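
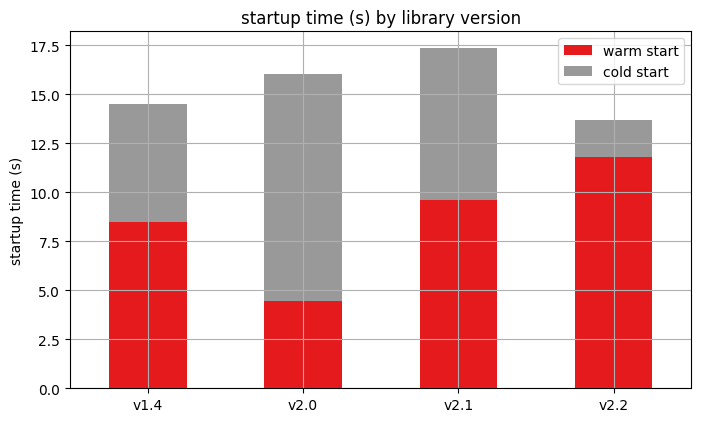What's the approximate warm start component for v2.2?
warm start top ≈ 12, bottom ≈ 0; segment ≈ 12.

≈ 12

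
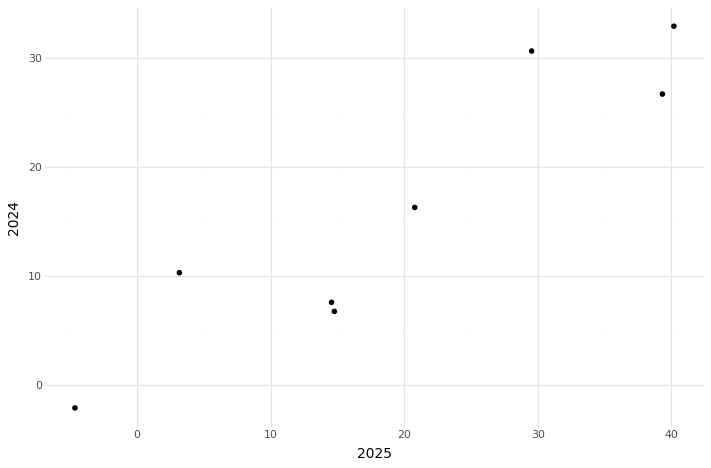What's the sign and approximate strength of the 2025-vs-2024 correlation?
positive, strong

Points are positively correlated; strong (|r| ≈ 0.9).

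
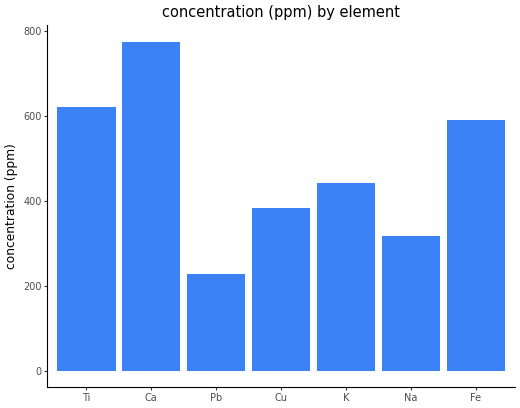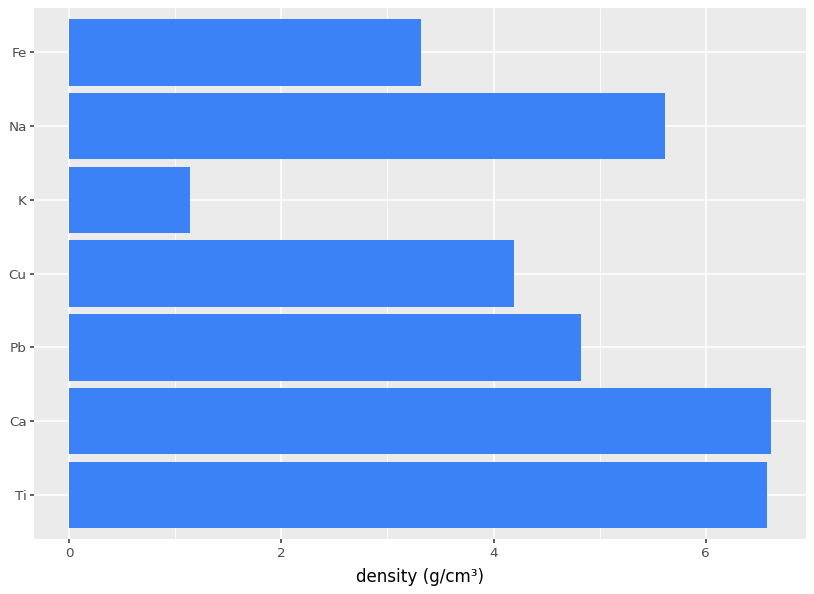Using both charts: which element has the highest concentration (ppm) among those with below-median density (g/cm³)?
Fe

Chart 2 median density (g/cm³) ≈ 5; below-median elements: Cu, K, Fe. Among those, Fe has the highest concentration (ppm) (≈ 600).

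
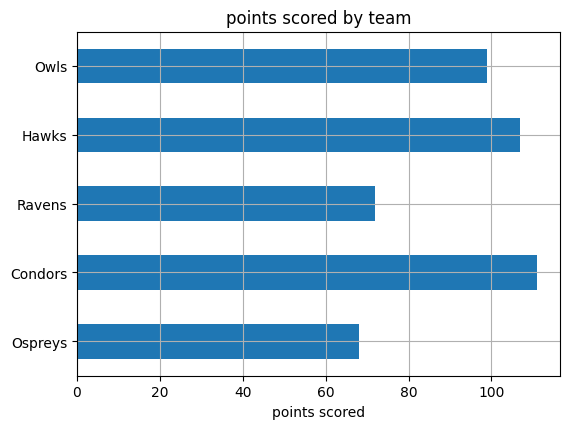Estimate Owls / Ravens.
≈ 1.43×

Owls ≈ 100, Ravens ≈ 70; 100/70 ≈ 1.43.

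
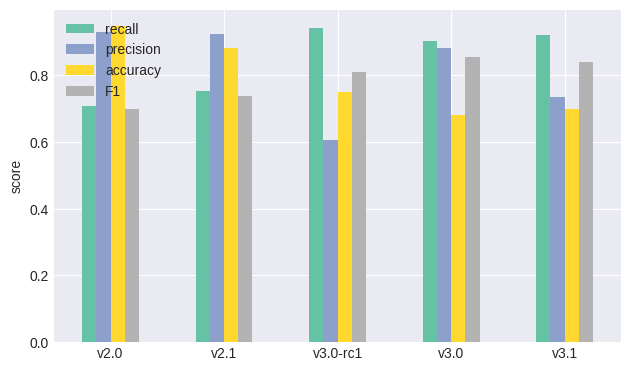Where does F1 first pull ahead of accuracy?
v3.0-rc1

v2.1: F1 ≈ 0.7 vs accuracy ≈ 0.9 (not yet); v3.0-rc1: F1 ≈ 0.8 vs accuracy ≈ 0.7 (first crossover).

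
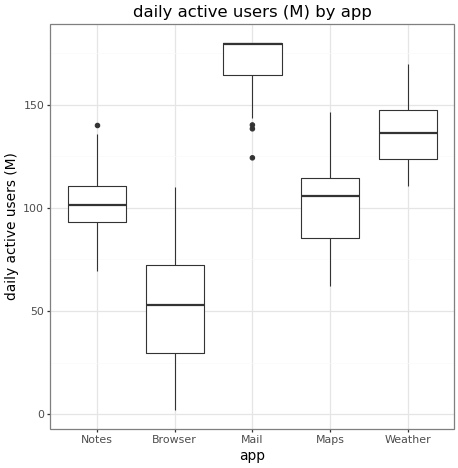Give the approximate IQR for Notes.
Q3 ≈ 120, Q1 ≈ 100; IQR ≈ 20.

≈ 20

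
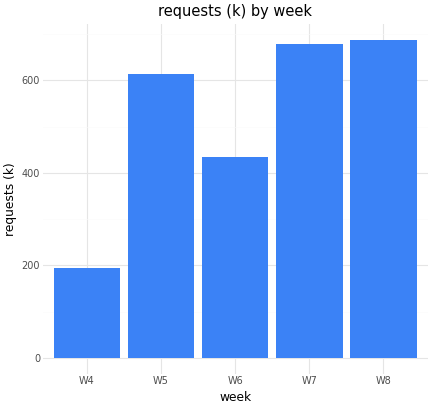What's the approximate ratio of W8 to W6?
W8 ≈ 700, W6 ≈ 400; 700/400 ≈ 1.75.

≈ 1.75×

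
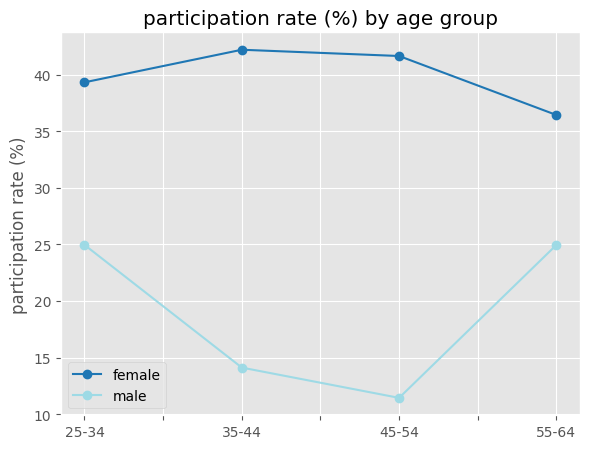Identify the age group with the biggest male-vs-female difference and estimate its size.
45-54, ≈ 30 %

45-54: male ≈ 10, female ≈ 40 → gap ≈ 30. Next-largest (35-44) is only ≈ 25.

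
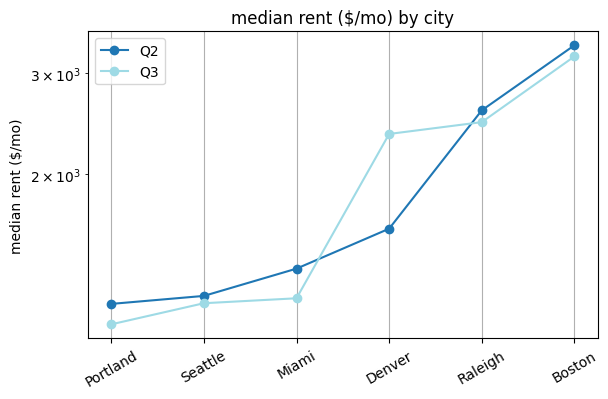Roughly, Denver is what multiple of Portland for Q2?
≈ 1.33×

Denver ≈ 1600, Portland ≈ 1200; 1600/1200 ≈ 1.33.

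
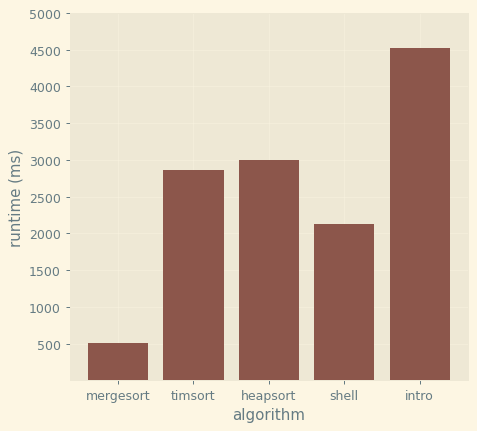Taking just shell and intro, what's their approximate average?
(2000 + 4500) / 2 ≈ 3250.

≈ 3250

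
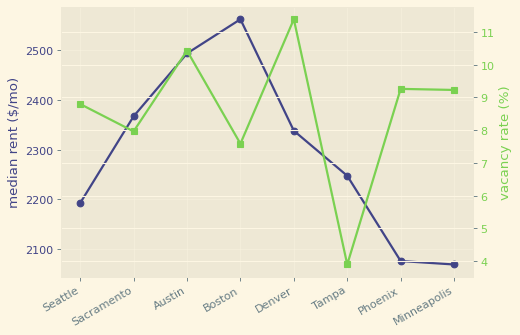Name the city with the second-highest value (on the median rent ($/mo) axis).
Austin

Top 3 (on the median rent ($/mo) axis): Boston ≈ 2550, Austin ≈ 2500, Sacramento ≈ 2350.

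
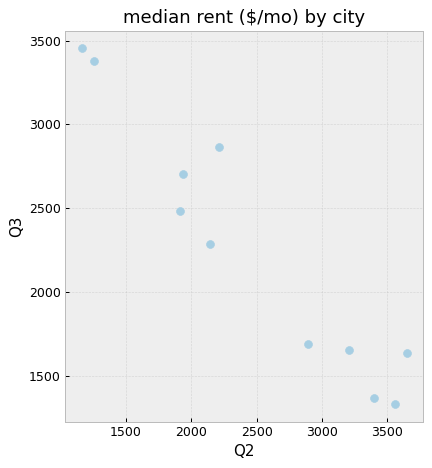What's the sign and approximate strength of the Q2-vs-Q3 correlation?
Points are negatively correlated; strong (|r| ≈ 1.0).

negative, strong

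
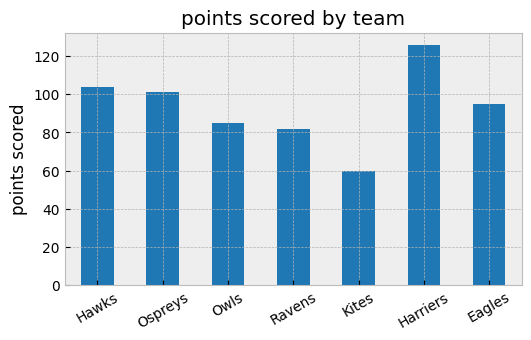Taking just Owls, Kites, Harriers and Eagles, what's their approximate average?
(80 + 60 + 120 + 100) / 4 ≈ 90.

≈ 90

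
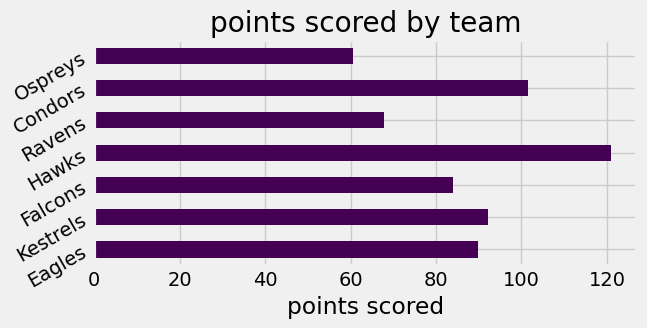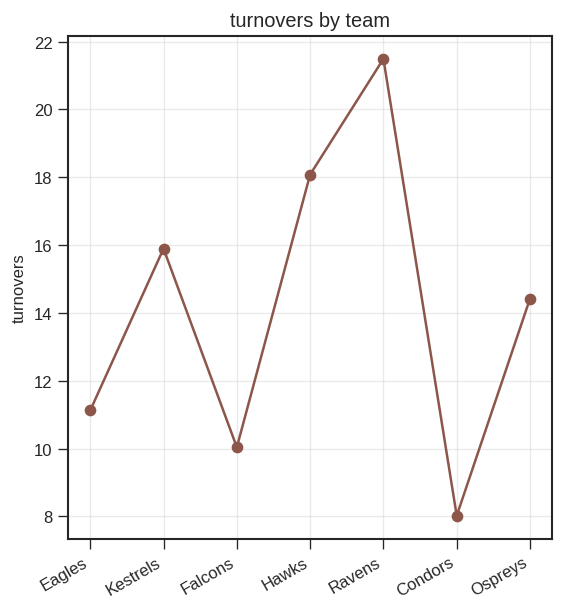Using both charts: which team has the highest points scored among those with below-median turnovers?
Condors

Chart 2 median turnovers ≈ 14; below-median teams: Eagles, Falcons, Condors. Among those, Condors has the highest points scored (≈ 100).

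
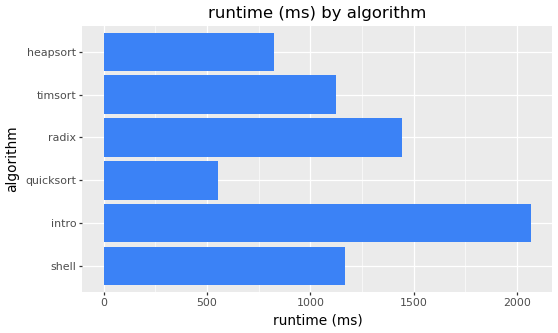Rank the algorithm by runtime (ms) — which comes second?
radix

Top 3: intro ≈ 2000, radix ≈ 1400, shell ≈ 1200.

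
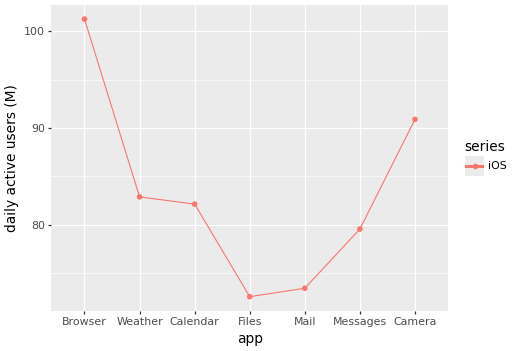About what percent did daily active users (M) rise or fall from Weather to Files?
Weather ≈ 85, Files ≈ 75; (75 − 85) / 85 ≈ -11.8%.

≈ -11.8%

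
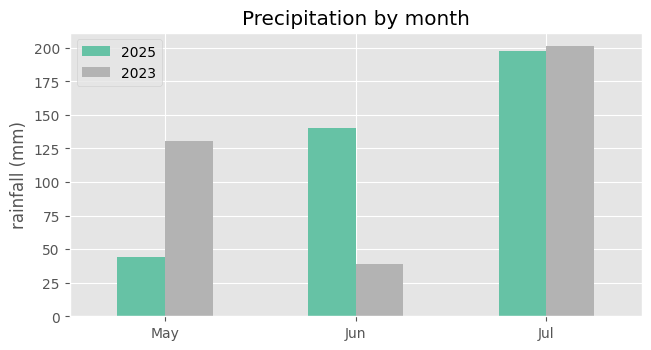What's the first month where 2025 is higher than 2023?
Jun

May: 2025 ≈ 40 vs 2023 ≈ 140 (not yet); Jun: 2025 ≈ 140 vs 2023 ≈ 40 (first crossover).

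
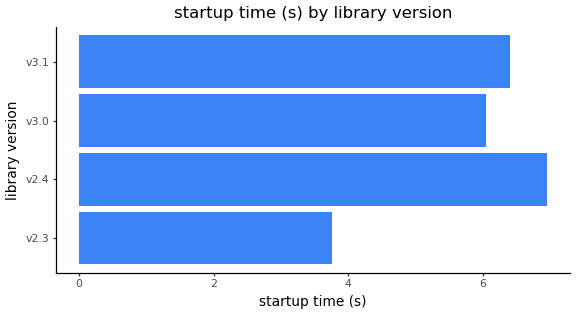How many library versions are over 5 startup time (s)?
Above 5: v2.4, v3.0, v3.1.

3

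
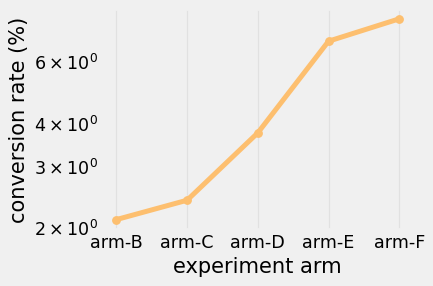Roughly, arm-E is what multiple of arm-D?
arm-E ≈ 7.0, arm-D ≈ 4.0; 7.0/4.0 ≈ 1.75.

≈ 1.75×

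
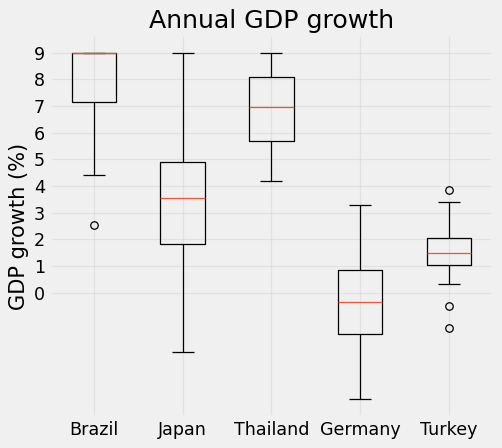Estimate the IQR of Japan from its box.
Q3 ≈ 5, Q1 ≈ 2; IQR ≈ 3.

≈ 3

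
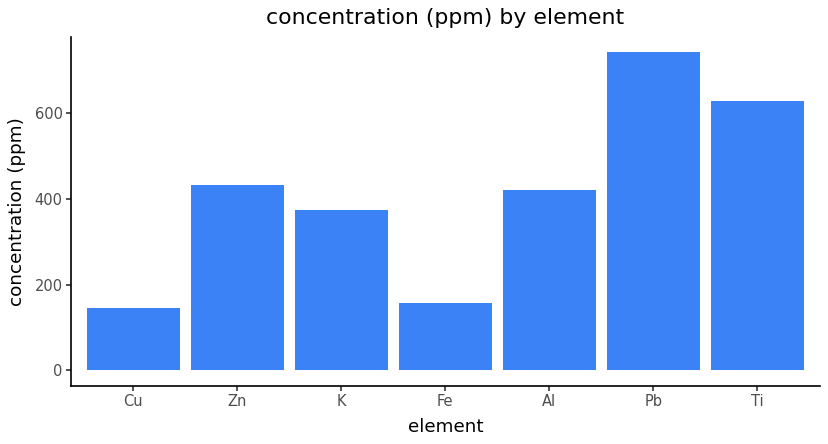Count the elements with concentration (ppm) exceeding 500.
2

Above 500: Pb, Ti.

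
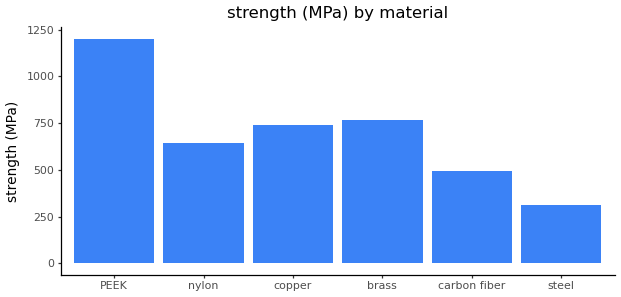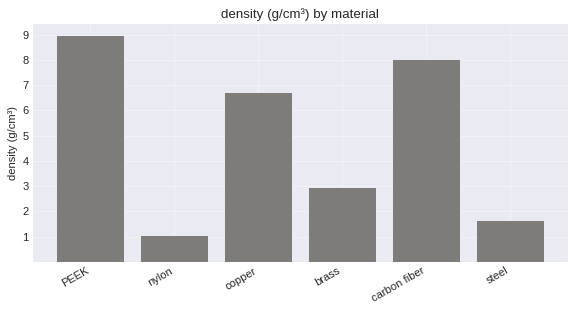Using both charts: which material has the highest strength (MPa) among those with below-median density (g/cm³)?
brass

Chart 2 median density (g/cm³) ≈ 5; below-median materials: nylon, brass, steel. Among those, brass has the highest strength (MPa) (≈ 800).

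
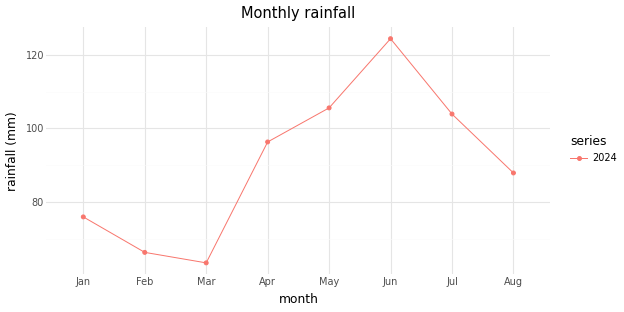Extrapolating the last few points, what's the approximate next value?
≈ 75

Last three: 120, 100, 90 → slope ≈ -15/step → next ≈ 75.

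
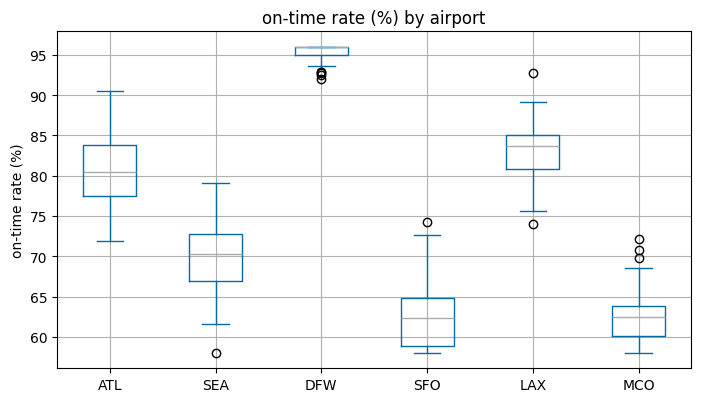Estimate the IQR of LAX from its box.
≈ 5

Q3 ≈ 85, Q1 ≈ 80; IQR ≈ 5.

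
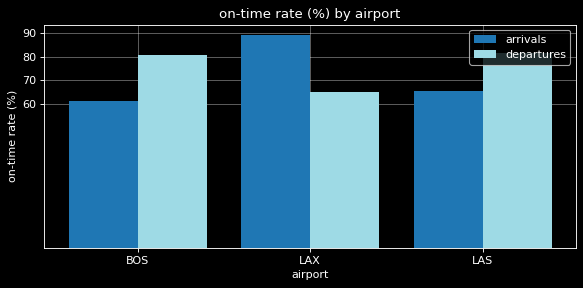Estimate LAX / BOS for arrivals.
LAX ≈ 90, BOS ≈ 60; 90/60 ≈ 1.5.

≈ 1.5×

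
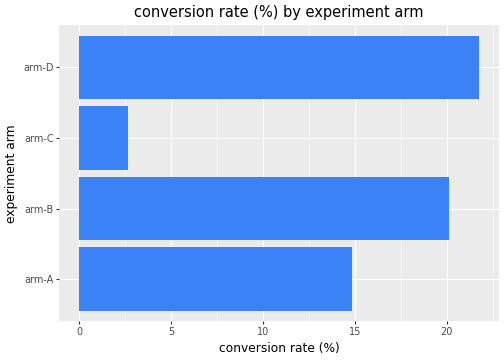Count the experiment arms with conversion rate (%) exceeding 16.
2

Above 16: arm-B, arm-D.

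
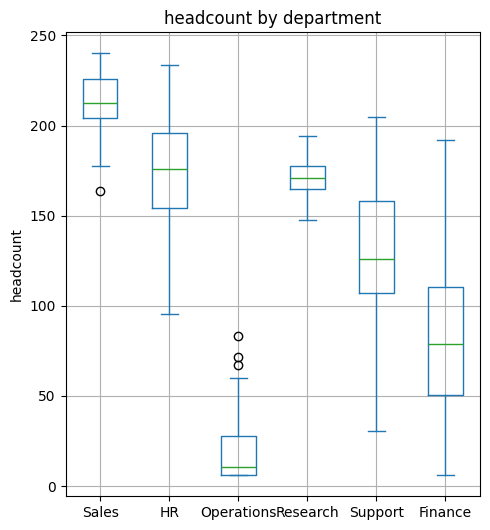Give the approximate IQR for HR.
Q3 ≈ 200, Q1 ≈ 160; IQR ≈ 40.

≈ 40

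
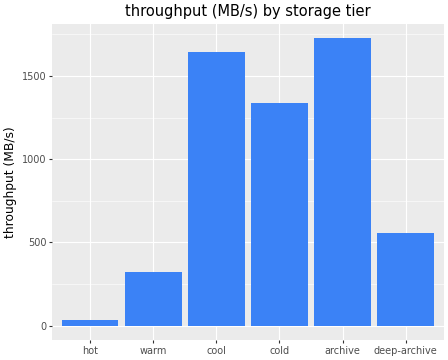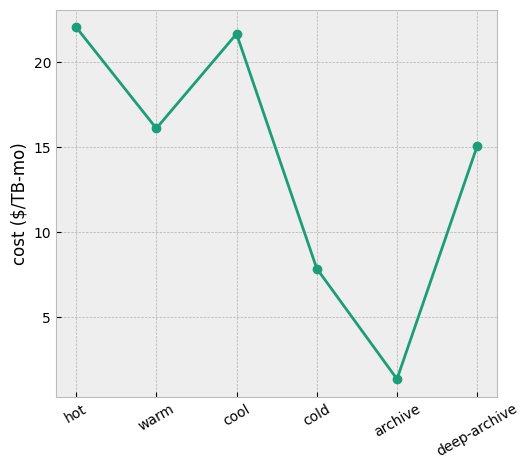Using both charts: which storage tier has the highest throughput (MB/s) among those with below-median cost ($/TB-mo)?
Chart 2 median cost ($/TB-mo) ≈ 15; below-median storage tiers: cold, archive, deep-archive. Among those, archive has the highest throughput (MB/s) (≈ 1800).

archive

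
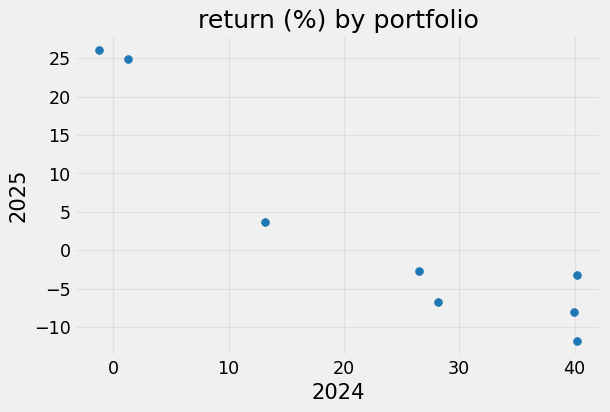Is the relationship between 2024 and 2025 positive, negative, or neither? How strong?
negative, strong

Points are negatively correlated; strong (|r| ≈ 0.9).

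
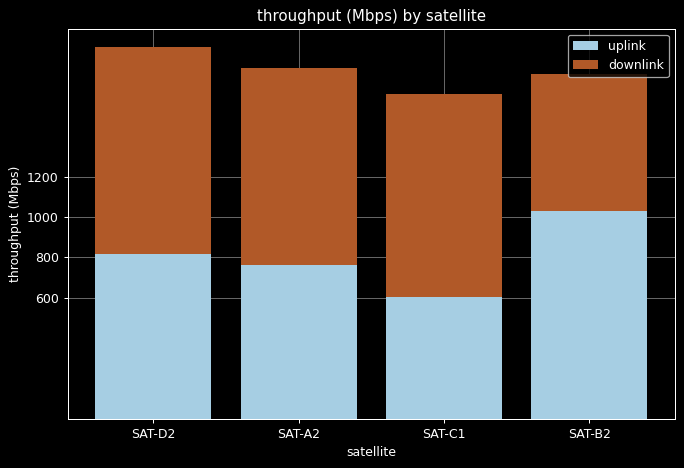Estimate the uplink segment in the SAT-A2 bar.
uplink top ≈ 800, bottom ≈ 0; segment ≈ 800.

≈ 800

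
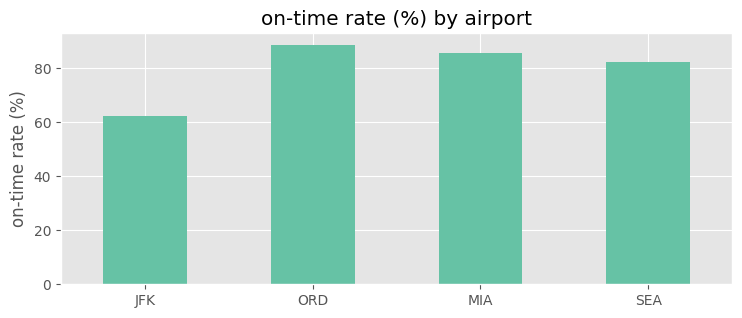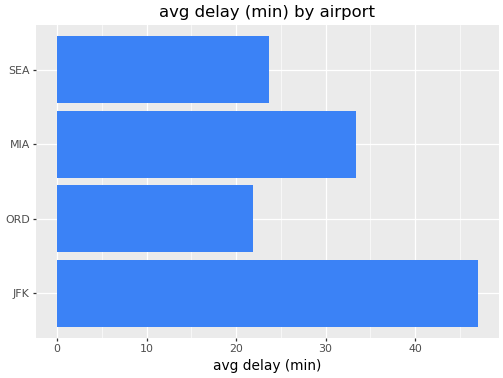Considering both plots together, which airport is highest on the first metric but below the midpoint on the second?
Chart 2 median avg delay (min) ≈ 30; below-median airports: ORD, SEA. Among those, ORD has the highest on-time rate (%) (≈ 90).

ORD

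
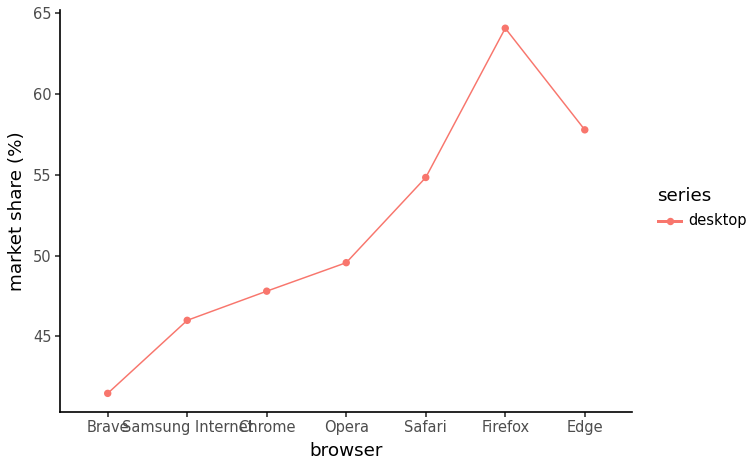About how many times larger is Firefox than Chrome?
≈ 1.33×

Firefox ≈ 64, Chrome ≈ 48; 64/48 ≈ 1.33.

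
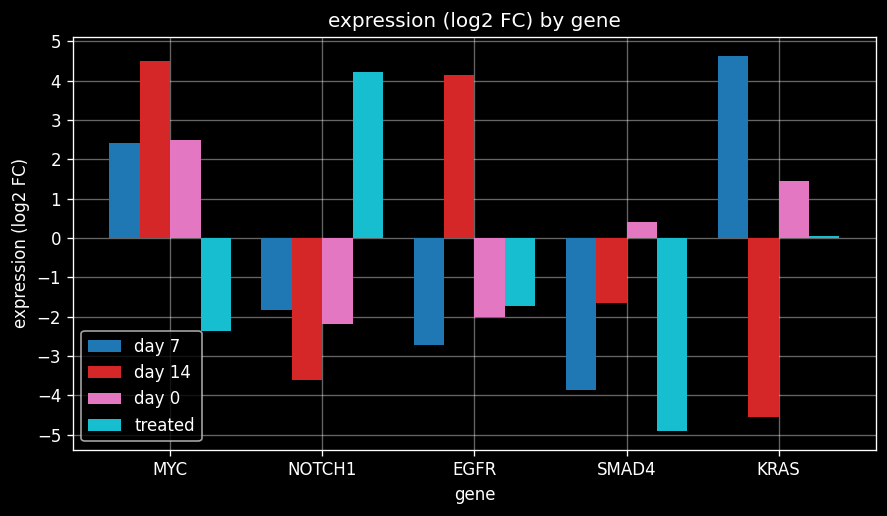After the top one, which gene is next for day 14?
Top 3 for day 14: MYC ≈ 5, EGFR ≈ 4, SMAD4 ≈ -2.

EGFR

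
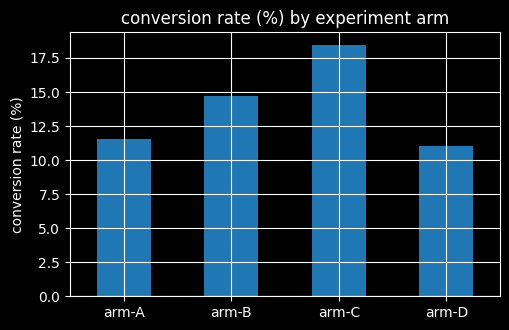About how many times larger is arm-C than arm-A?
≈ 1.5×

arm-C ≈ 18, arm-A ≈ 12; 18/12 ≈ 1.5.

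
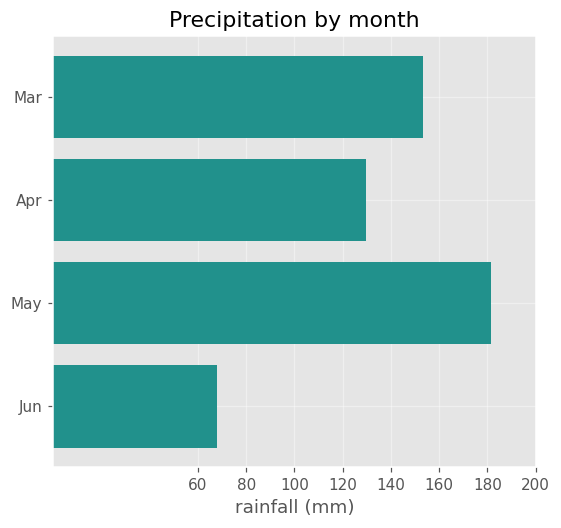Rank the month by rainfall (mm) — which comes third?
Apr

Top 4: May ≈ 180, Mar ≈ 160, Apr ≈ 120, Jun ≈ 60.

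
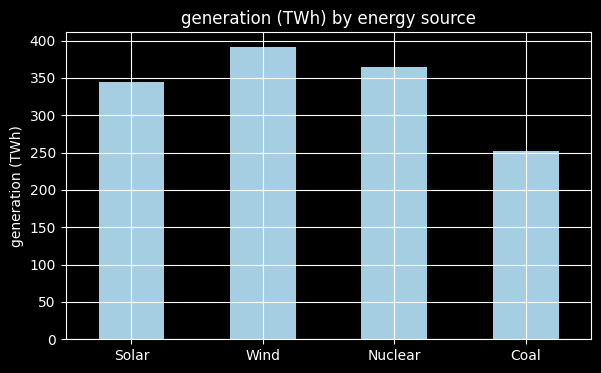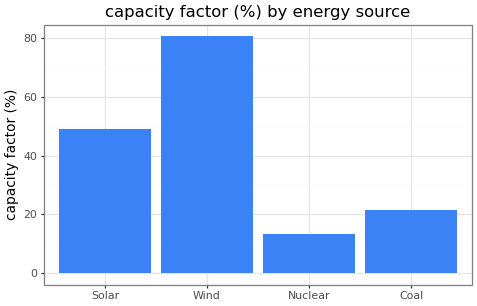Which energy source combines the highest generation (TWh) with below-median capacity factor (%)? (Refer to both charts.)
Chart 2 median capacity factor (%) ≈ 40; below-median energy sources: Nuclear, Coal. Among those, Nuclear has the highest generation (TWh) (≈ 350).

Nuclear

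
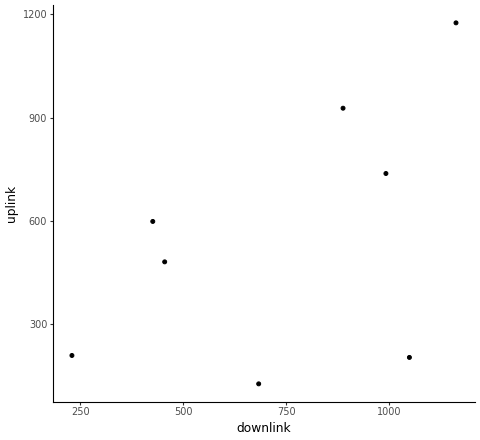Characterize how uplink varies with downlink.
positive, moderate

Points are positively correlated; moderate (|r| ≈ 0.5).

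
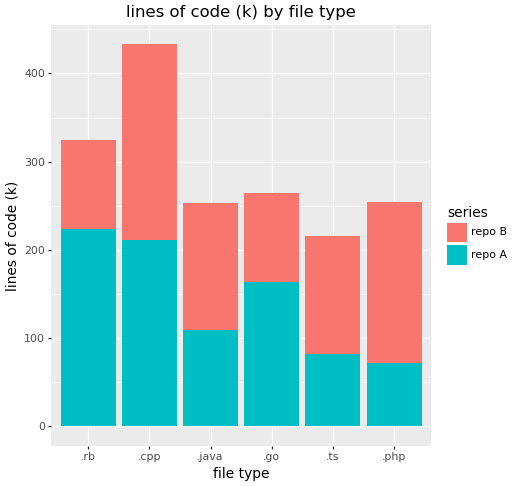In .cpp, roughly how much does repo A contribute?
≈ 200

repo A top ≈ 200, bottom ≈ 0; segment ≈ 200.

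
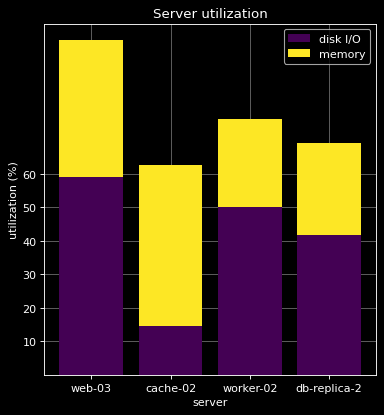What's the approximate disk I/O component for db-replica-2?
≈ 40

disk I/O top ≈ 40, bottom ≈ 0; segment ≈ 40.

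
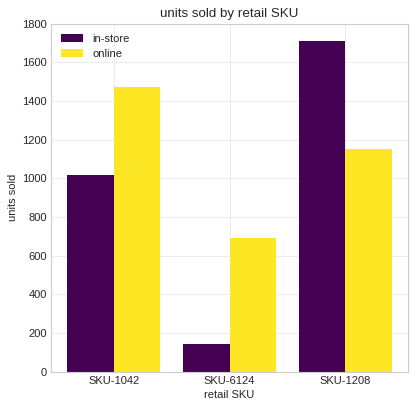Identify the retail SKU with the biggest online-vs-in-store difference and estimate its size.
SKU-1208, ≈ 600

SKU-1208: online ≈ 1200, in-store ≈ 1800 → gap ≈ 600. Next-largest (SKU-6124) is only ≈ 400.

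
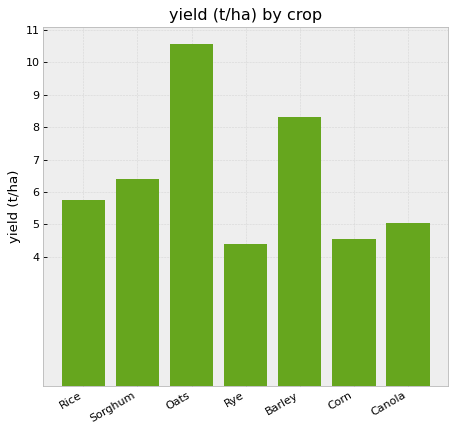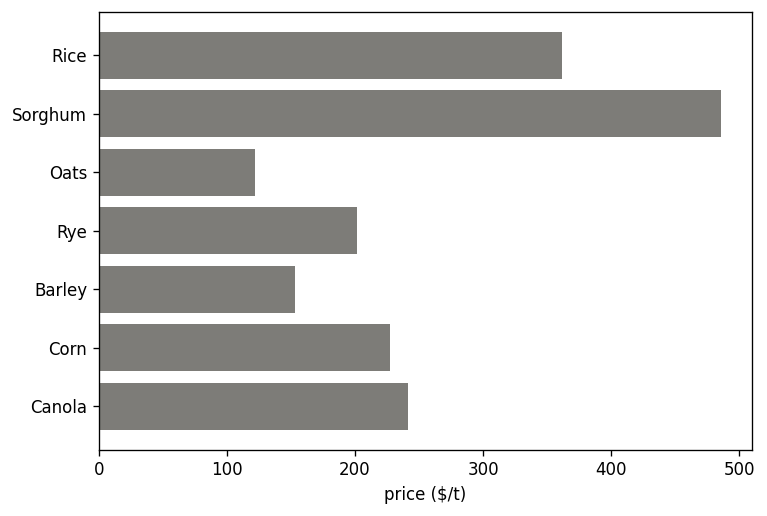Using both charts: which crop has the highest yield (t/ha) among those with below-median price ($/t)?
Oats

Chart 2 median price ($/t) ≈ 250; below-median crops: Oats, Rye, Barley. Among those, Oats has the highest yield (t/ha) (≈ 11).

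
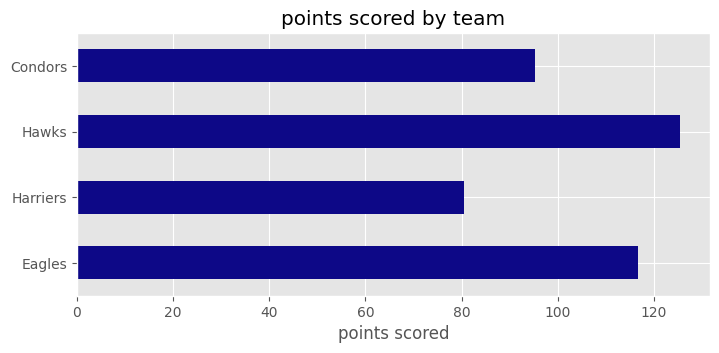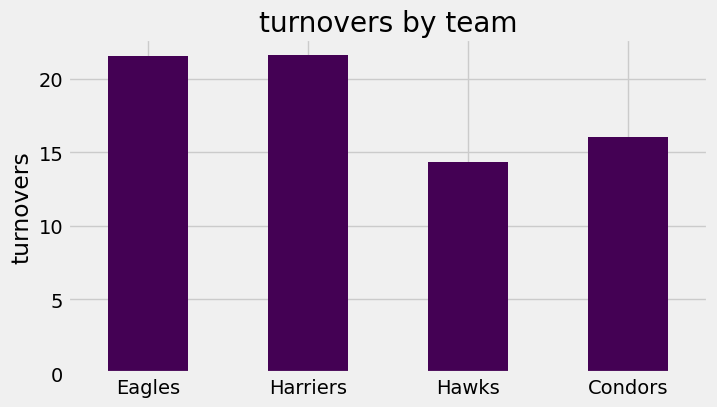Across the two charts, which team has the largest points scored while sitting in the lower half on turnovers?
Hawks

Chart 2 median turnovers ≈ 18; below-median teams: Hawks, Condors. Among those, Hawks has the highest points scored (≈ 120).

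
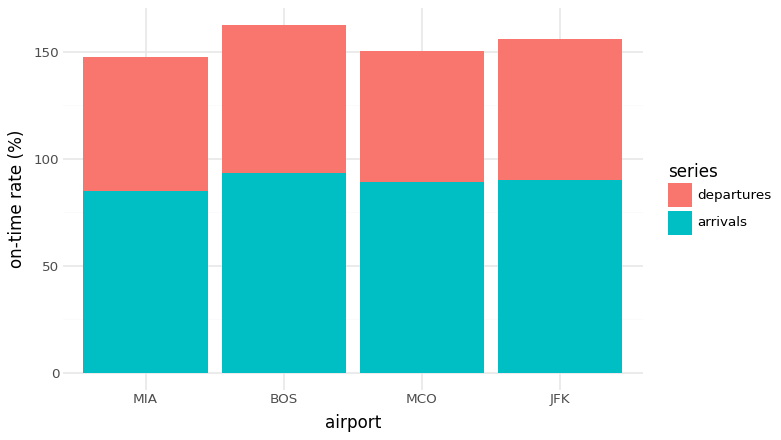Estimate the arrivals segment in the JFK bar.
≈ 100

arrivals top ≈ 100, bottom ≈ 0; segment ≈ 100.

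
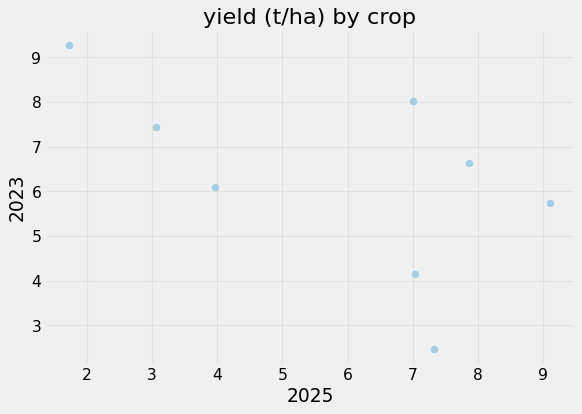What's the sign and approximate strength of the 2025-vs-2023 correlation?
Points are negatively correlated; moderate (|r| ≈ 0.6).

negative, moderate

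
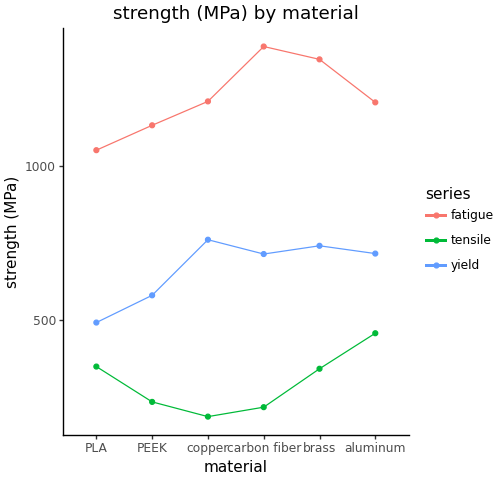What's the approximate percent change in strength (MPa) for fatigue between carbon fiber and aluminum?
≈ -14.3%

carbon fiber ≈ 1400, aluminum ≈ 1200; (1200 − 1400) / 1400 ≈ -14.3%.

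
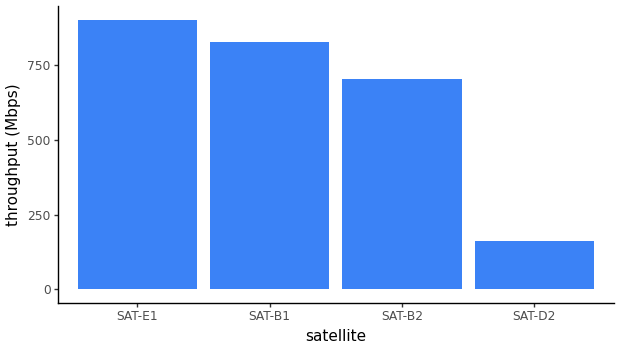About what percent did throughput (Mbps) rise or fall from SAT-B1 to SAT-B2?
SAT-B1 ≈ 800, SAT-B2 ≈ 700; (700 − 800) / 800 ≈ -12.5%.

≈ -12.5%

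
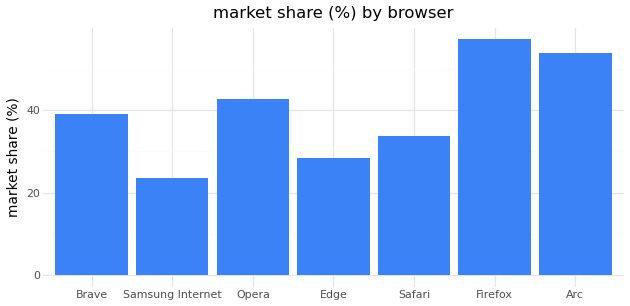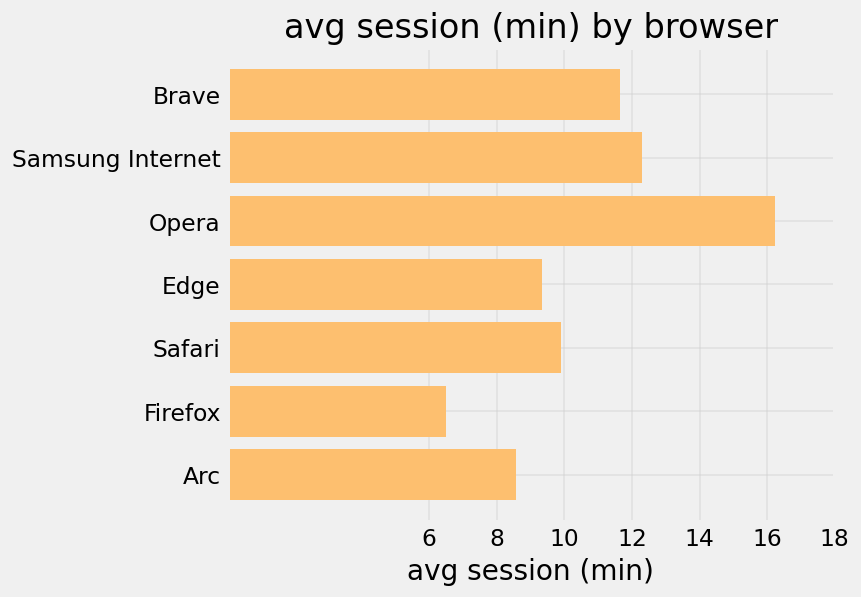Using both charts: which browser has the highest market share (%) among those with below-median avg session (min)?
Firefox

Chart 2 median avg session (min) ≈ 10; below-median browsers: Edge, Firefox, Arc. Among those, Firefox has the highest market share (%) (≈ 60).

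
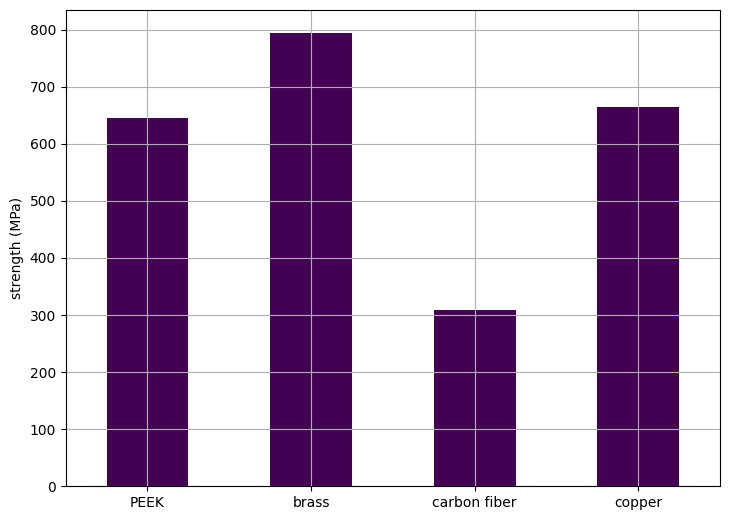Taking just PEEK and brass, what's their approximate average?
(600 + 800) / 2 ≈ 700.

≈ 700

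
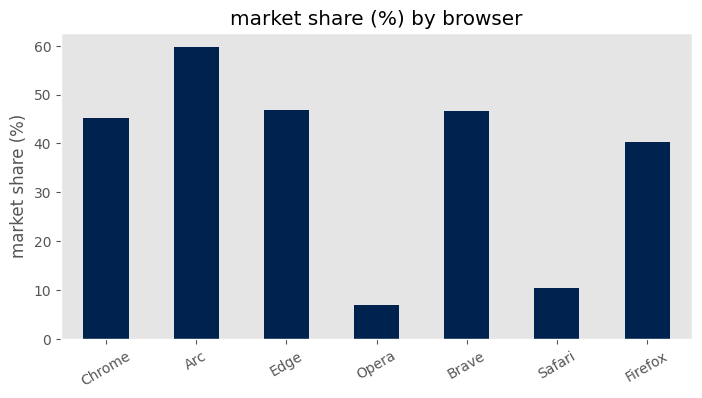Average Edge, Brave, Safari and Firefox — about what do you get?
(45 + 45 + 10 + 40) / 4 ≈ 35.

≈ 35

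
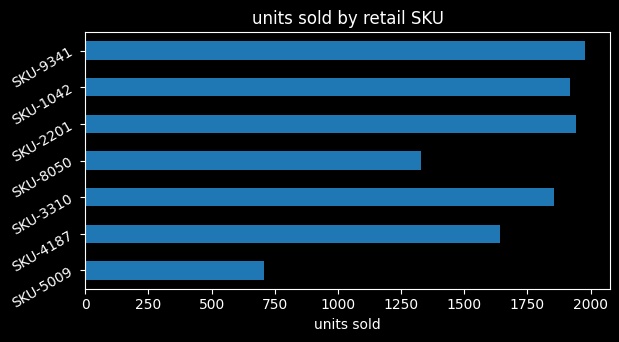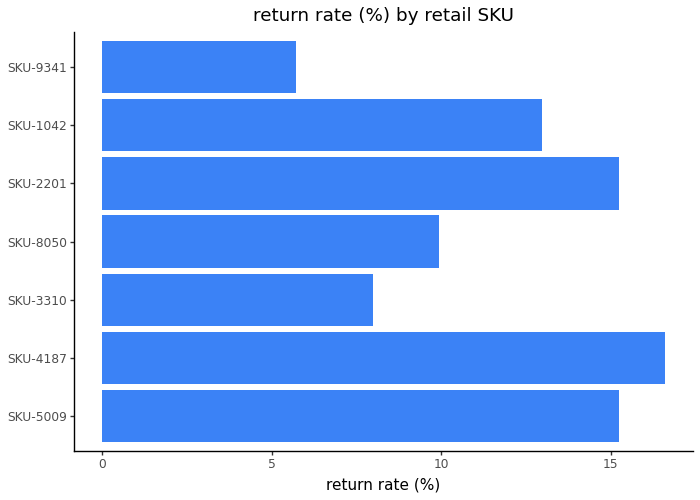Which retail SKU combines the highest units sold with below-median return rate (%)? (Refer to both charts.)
Chart 2 median return rate (%) ≈ 12; below-median retail SKUs: SKU-3310, SKU-8050, SKU-9341. Among those, SKU-9341 has the highest units sold (≈ 2000).

SKU-9341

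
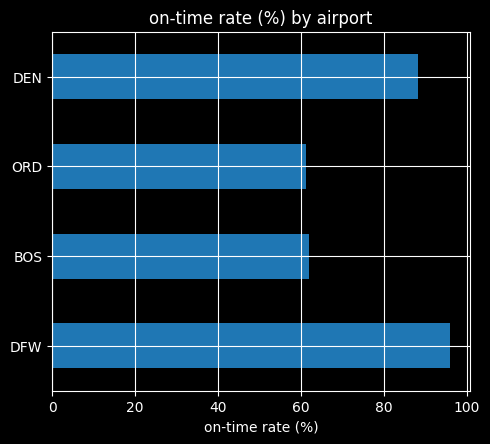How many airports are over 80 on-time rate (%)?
Above 80: DFW, DEN.

2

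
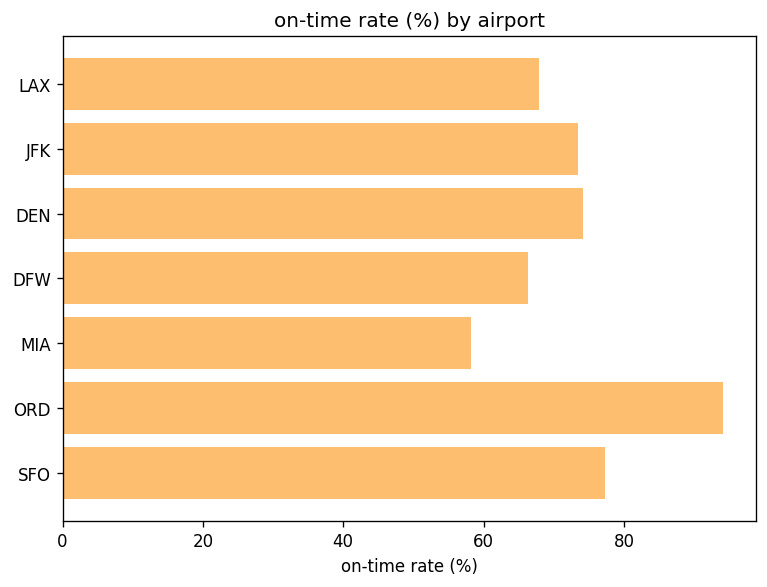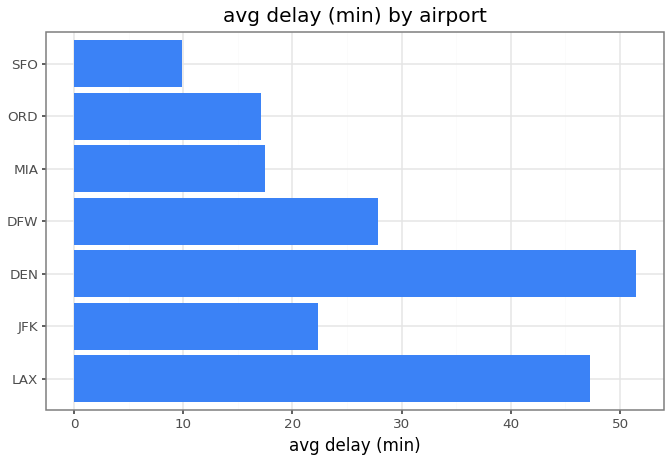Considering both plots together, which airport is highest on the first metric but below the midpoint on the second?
ORD

Chart 2 median avg delay (min) ≈ 20; below-median airports: MIA, ORD, SFO. Among those, ORD has the highest on-time rate (%) (≈ 90).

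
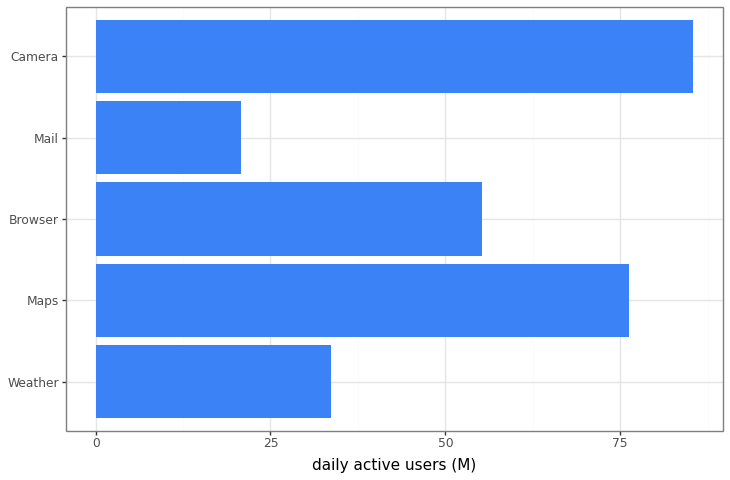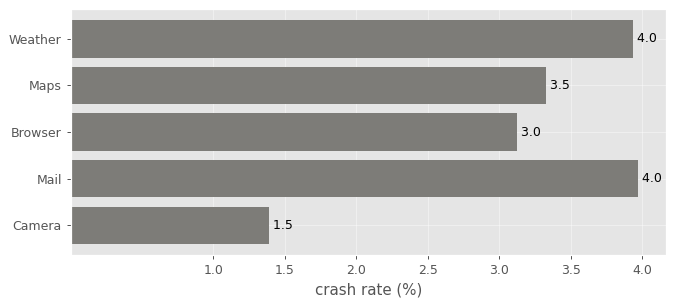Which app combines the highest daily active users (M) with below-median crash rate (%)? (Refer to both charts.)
Chart 2 median crash rate (%) ≈ 3.5; below-median apps: Browser, Camera. Among those, Camera has the highest daily active users (M) (≈ 90).

Camera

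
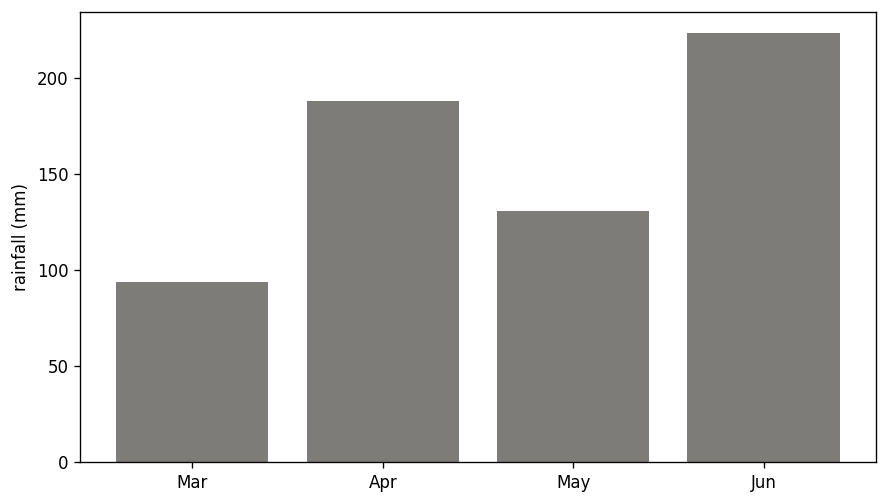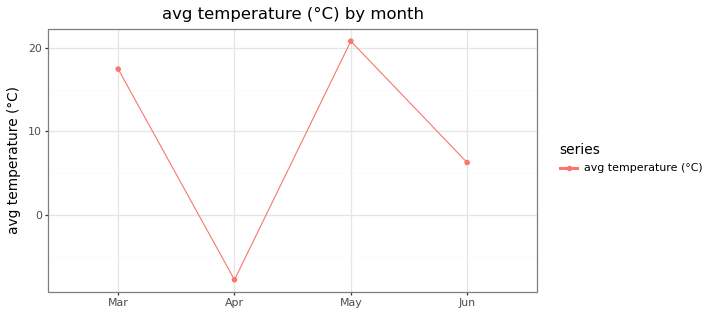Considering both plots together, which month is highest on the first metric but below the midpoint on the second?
Chart 2 median avg temperature (°C) ≈ 12; below-median months: Apr, Jun. Among those, Jun has the highest rainfall (mm) (≈ 225).

Jun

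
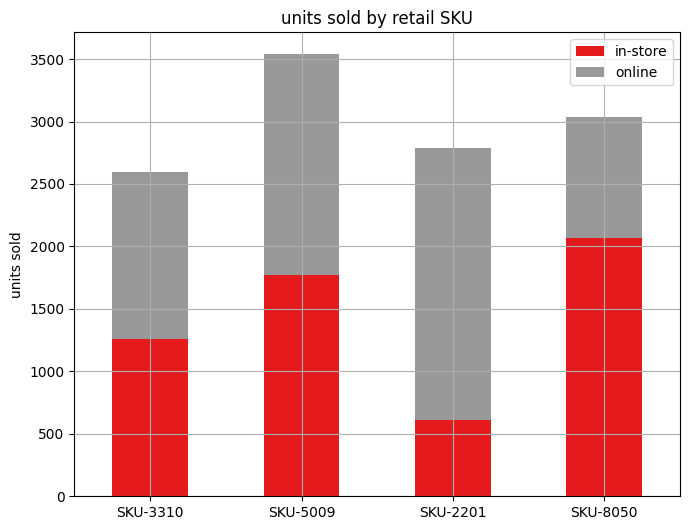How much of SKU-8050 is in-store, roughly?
in-store top ≈ 2000, bottom ≈ 0; segment ≈ 2000.

≈ 2000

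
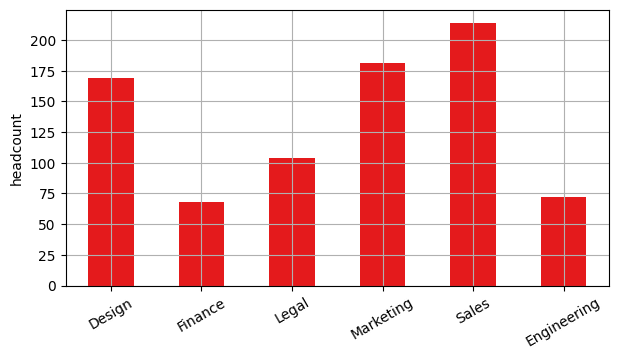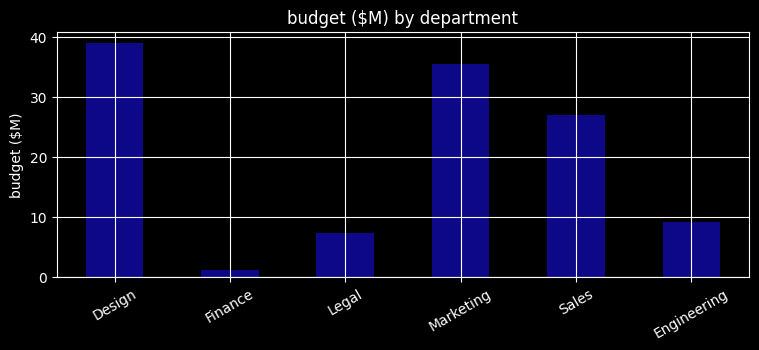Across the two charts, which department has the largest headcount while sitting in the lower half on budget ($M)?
Chart 2 median budget ($M) ≈ 20; below-median departments: Finance, Legal, Engineering. Among those, Legal has the highest headcount (≈ 100).

Legal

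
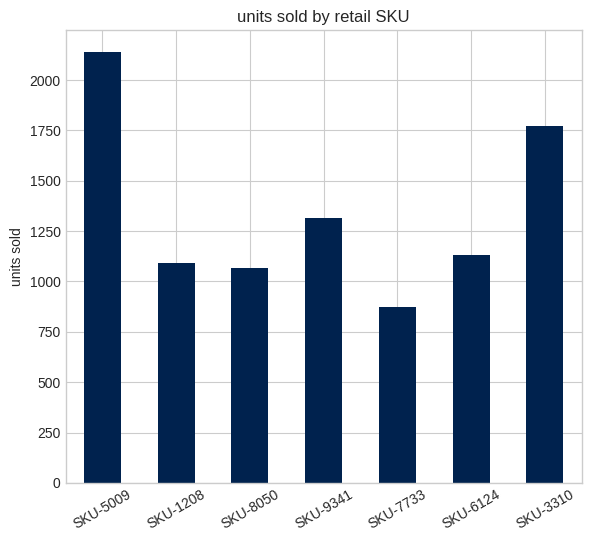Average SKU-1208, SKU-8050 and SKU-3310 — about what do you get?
(1000 + 1000 + 1800) / 3 ≈ 1267.

≈ 1267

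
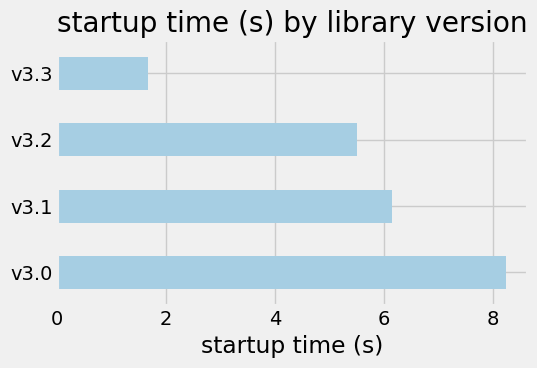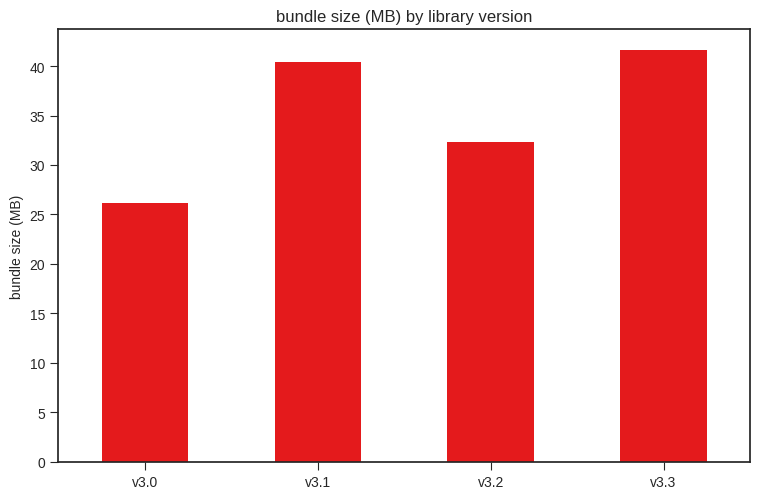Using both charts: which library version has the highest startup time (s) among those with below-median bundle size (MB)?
v3.0

Chart 2 median bundle size (MB) ≈ 35; below-median library versions: v3.0, v3.2. Among those, v3.0 has the highest startup time (s) (≈ 8).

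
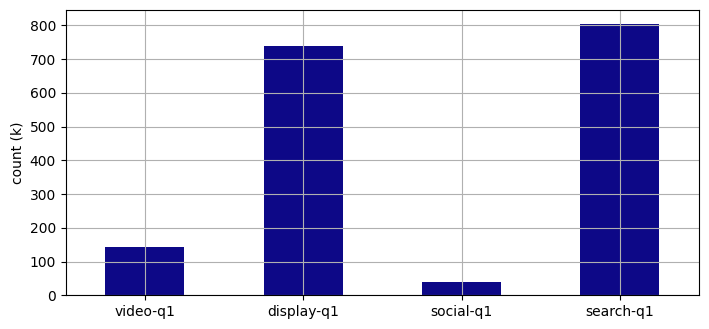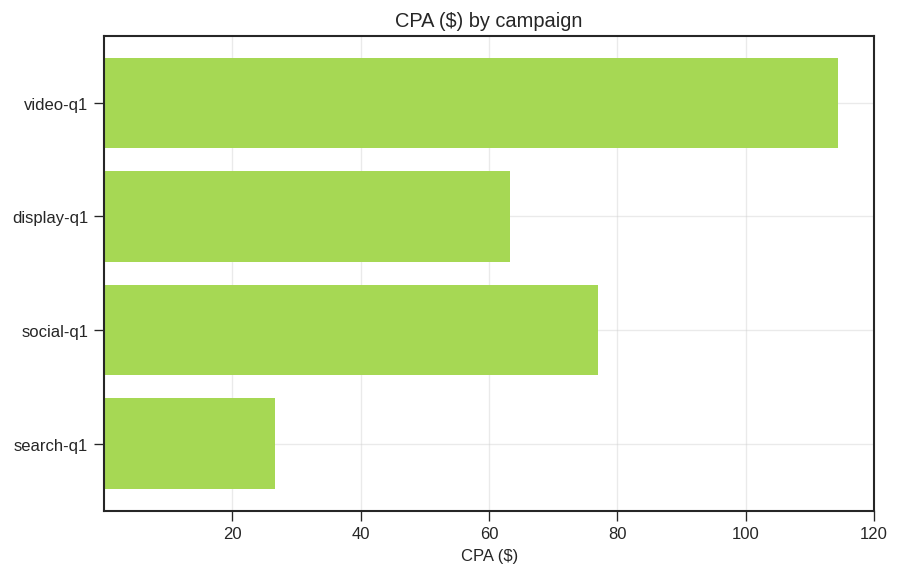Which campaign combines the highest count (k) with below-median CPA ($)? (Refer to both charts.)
search-q1

Chart 2 median CPA ($) ≈ 80; below-median campaigns: display-q1, search-q1. Among those, search-q1 has the highest count (k) (≈ 800).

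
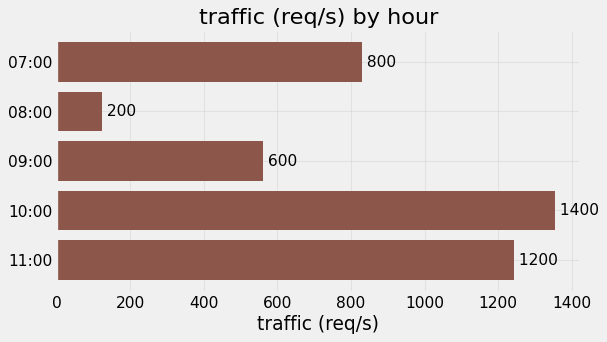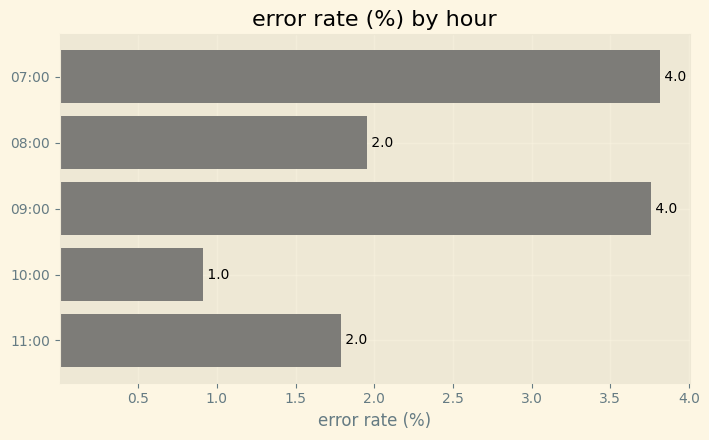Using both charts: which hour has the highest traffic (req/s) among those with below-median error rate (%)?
10:00

Chart 2 median error rate (%) ≈ 2; below-median hours: 10:00, 11:00. Among those, 10:00 has the highest traffic (req/s) (≈ 1400).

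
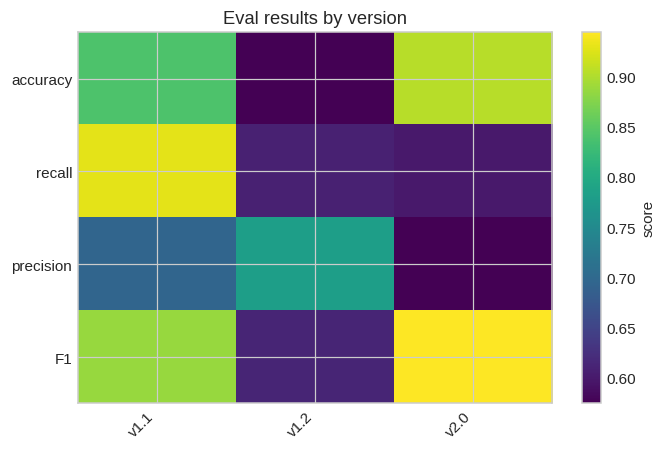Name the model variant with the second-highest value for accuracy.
v1.1

Top 3 for accuracy: v2.0 ≈ 0.90, v1.1 ≈ 0.85, v1.2 ≈ 0.55.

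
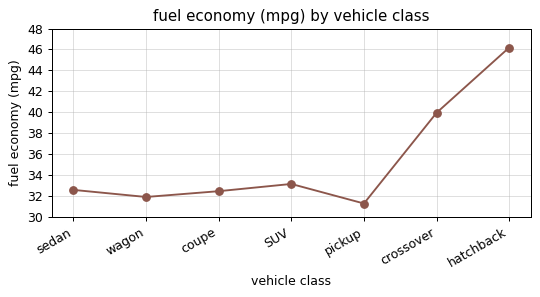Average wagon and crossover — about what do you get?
≈ 36

(32 + 40) / 2 ≈ 36.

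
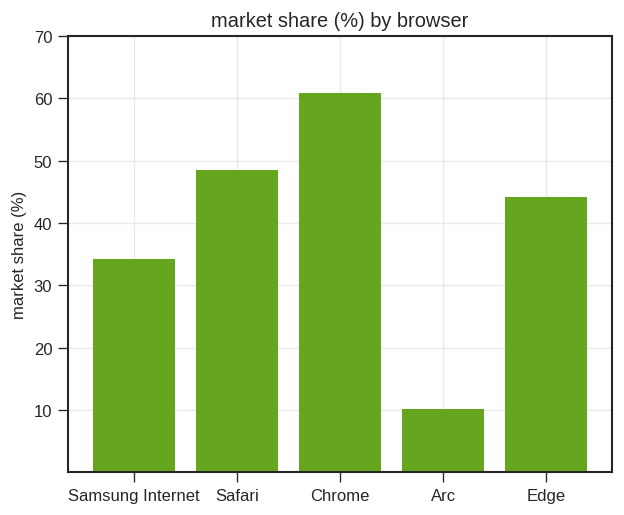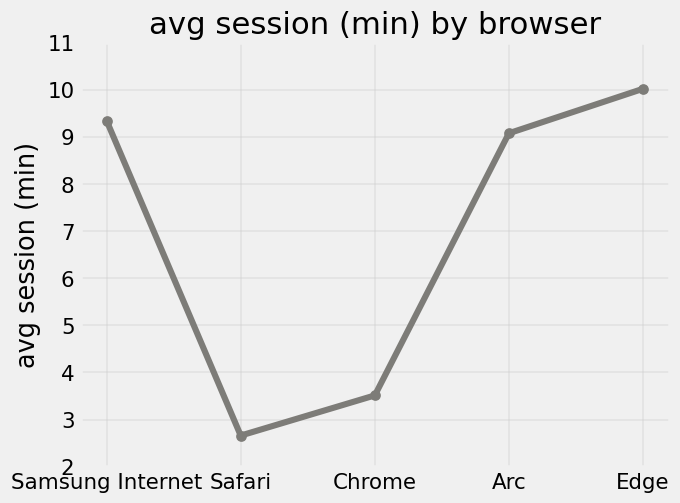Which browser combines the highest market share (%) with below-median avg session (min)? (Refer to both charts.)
Chrome

Chart 2 median avg session (min) ≈ 9; below-median browsers: Safari, Chrome. Among those, Chrome has the highest market share (%) (≈ 60).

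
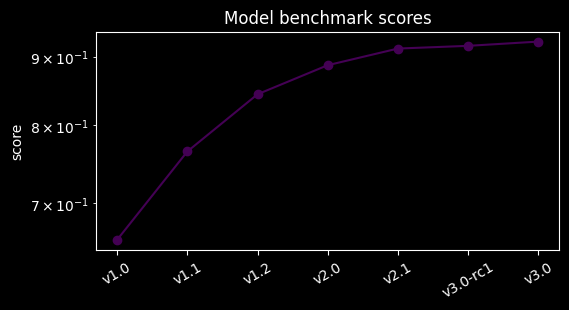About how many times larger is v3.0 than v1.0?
v3.0 ≈ 0.90, v1.0 ≈ 0.65; 0.90/0.65 ≈ 1.38.

≈ 1.38×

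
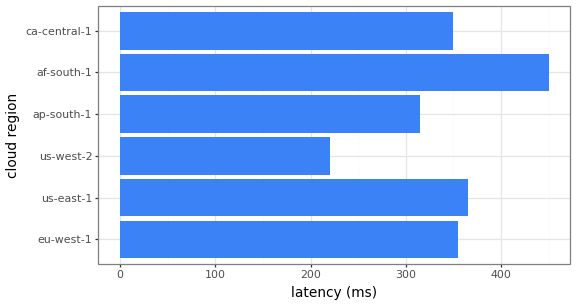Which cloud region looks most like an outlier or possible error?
us-west-2

us-west-2 ≈ 200; the rest sit between ≈ 300 and ≈ 450.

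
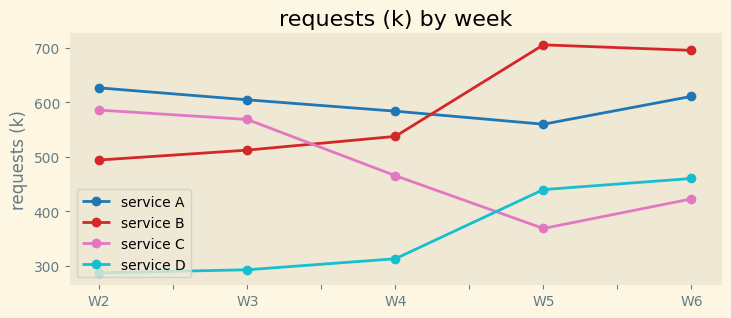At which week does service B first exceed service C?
W3: service B ≈ 500 vs service C ≈ 550 (not yet); W4: service B ≈ 550 vs service C ≈ 450 (first crossover).

W4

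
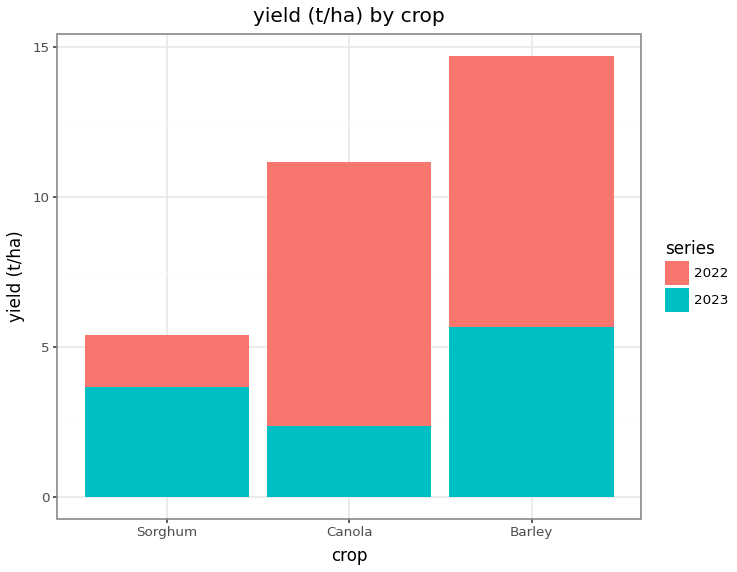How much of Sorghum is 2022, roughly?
≈ 2

2022 top ≈ 6, bottom ≈ 4; segment ≈ 2.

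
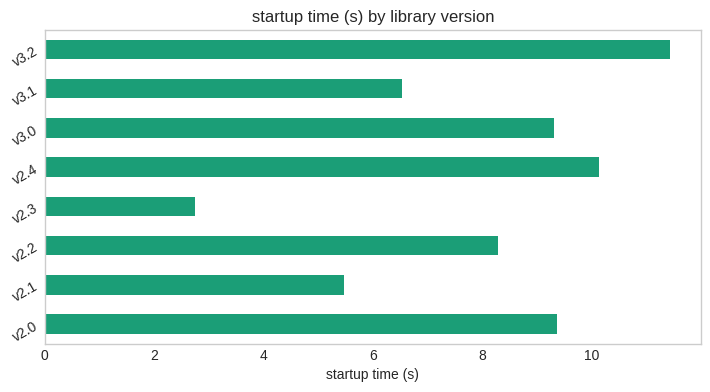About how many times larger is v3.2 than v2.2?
v3.2 ≈ 11, v2.2 ≈ 8; 11/8 ≈ 1.38.

≈ 1.38×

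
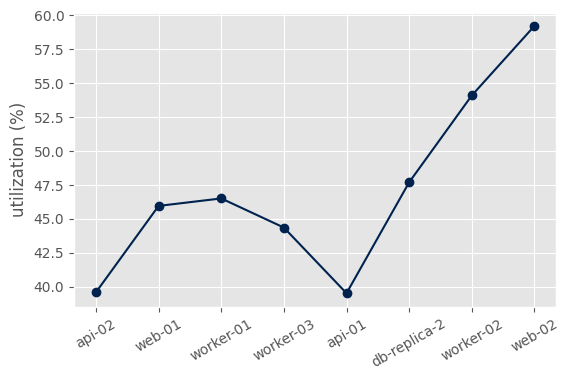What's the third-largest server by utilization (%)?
Top 4: web-02 ≈ 60, worker-02 ≈ 54, db-replica-2 ≈ 48, worker-01 ≈ 46.

db-replica-2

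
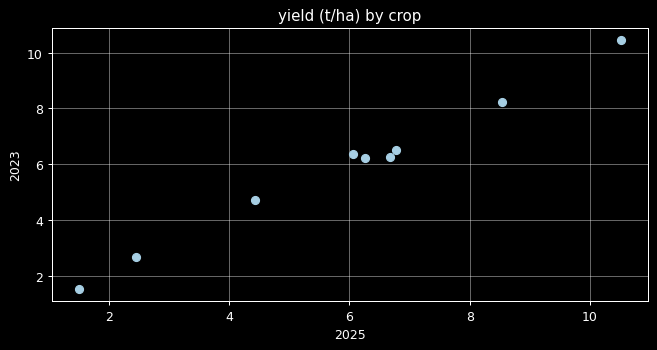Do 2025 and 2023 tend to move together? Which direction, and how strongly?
Points are positively correlated; strong (|r| ≈ 1.0).

positive, strong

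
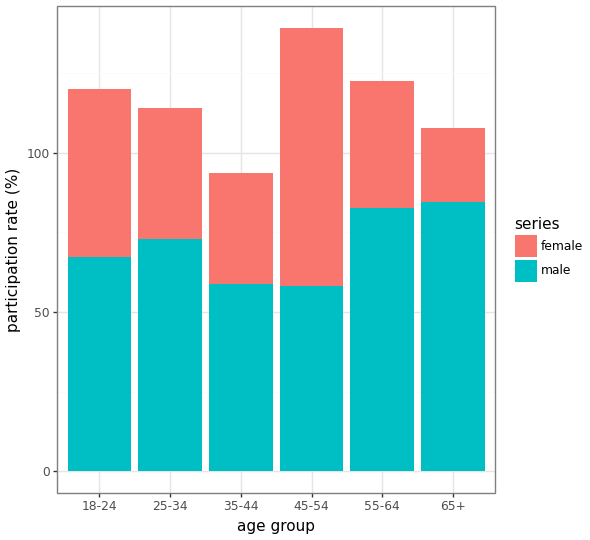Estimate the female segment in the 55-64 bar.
≈ 40

female top ≈ 120, bottom ≈ 80; segment ≈ 40.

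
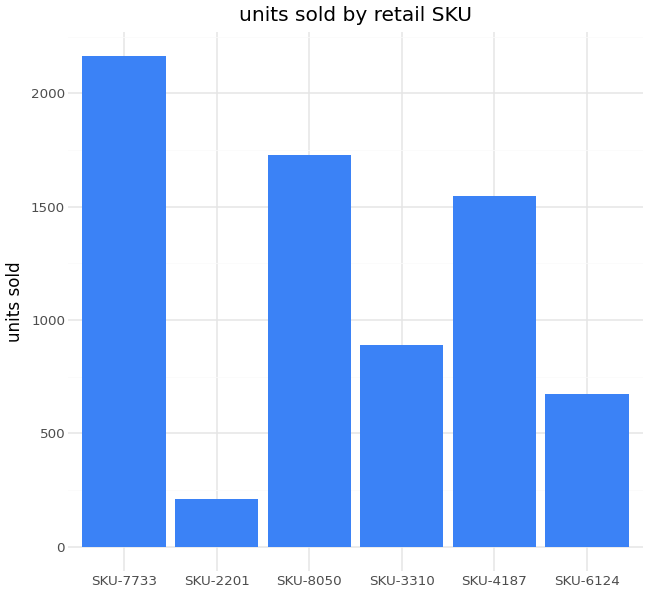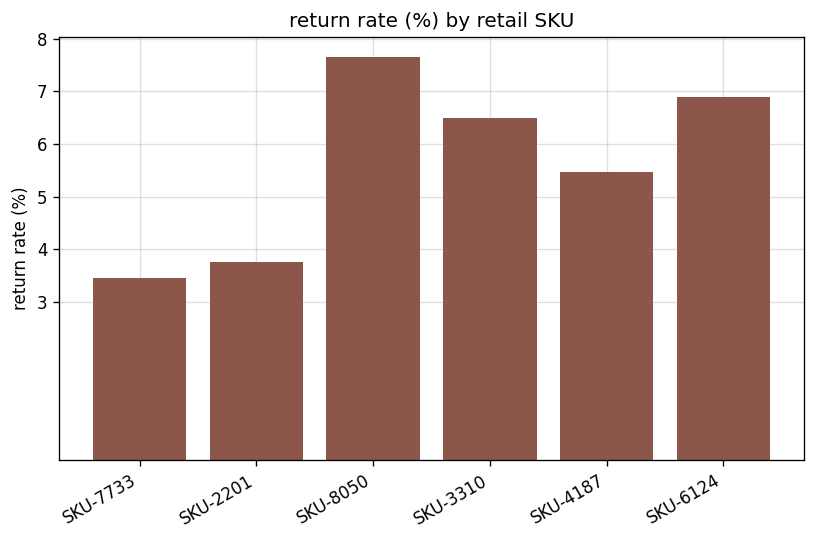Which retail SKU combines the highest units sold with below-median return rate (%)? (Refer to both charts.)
SKU-7733

Chart 2 median return rate (%) ≈ 6; below-median retail SKUs: SKU-7733, SKU-2201, SKU-4187. Among those, SKU-7733 has the highest units sold (≈ 2200).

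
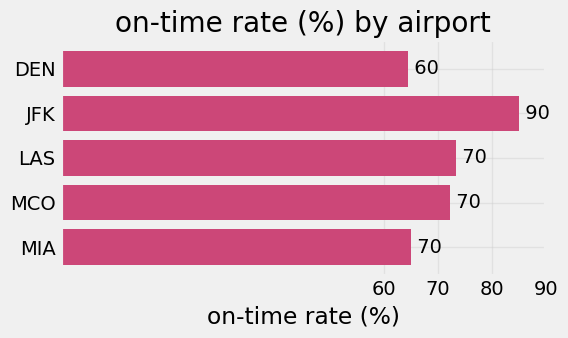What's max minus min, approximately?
Max JFK ≈ 90, min DEN ≈ 60; range ≈ 30.

≈ 30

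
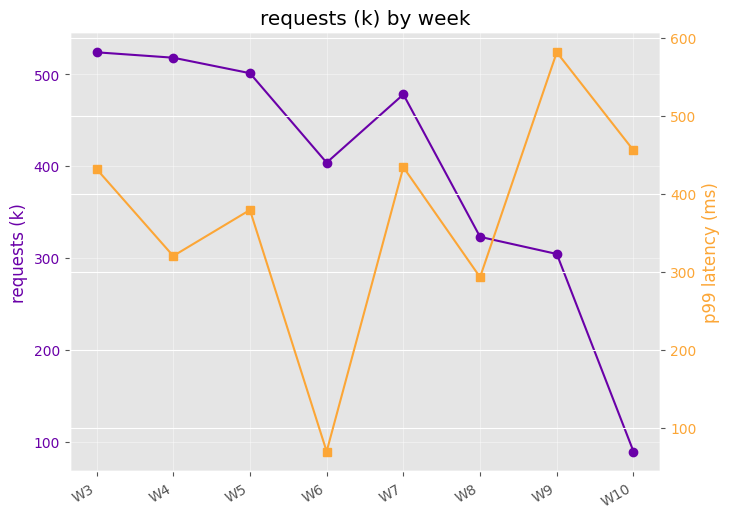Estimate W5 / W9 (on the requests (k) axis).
W5 ≈ 500, W9 ≈ 300; 500/300 ≈ 1.67.

≈ 1.67×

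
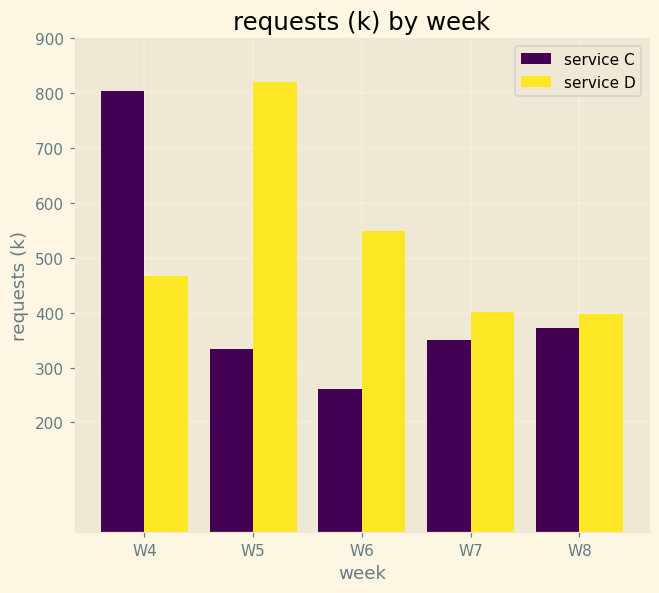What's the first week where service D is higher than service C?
W4: service D ≈ 500 vs service C ≈ 800 (not yet); W5: service D ≈ 800 vs service C ≈ 300 (first crossover).

W5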